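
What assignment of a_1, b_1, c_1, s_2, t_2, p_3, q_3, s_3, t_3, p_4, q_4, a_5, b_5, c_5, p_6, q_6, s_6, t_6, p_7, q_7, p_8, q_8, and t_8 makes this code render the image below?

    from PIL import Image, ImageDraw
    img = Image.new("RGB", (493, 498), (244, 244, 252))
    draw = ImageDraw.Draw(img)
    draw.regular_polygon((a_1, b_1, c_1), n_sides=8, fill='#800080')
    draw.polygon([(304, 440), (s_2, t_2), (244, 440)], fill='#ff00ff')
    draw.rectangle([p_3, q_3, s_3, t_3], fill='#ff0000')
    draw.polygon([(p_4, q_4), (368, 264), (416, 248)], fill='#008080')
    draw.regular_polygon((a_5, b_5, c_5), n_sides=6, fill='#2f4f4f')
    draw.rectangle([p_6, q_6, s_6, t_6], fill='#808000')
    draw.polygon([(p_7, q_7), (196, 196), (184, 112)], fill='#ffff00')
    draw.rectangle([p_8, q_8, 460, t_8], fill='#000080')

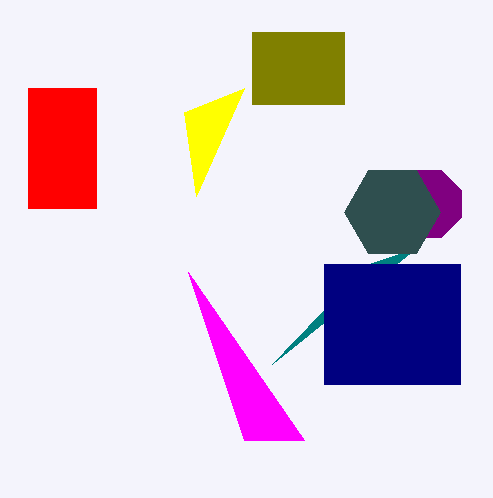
a_1 = 428
b_1 = 204
c_1 = 36
s_2 = 188
t_2 = 272
p_3 = 28
q_3 = 88
s_3 = 96
t_3 = 208
p_4 = 272
q_4 = 364
a_5 = 392
b_5 = 212
c_5 = 48
p_6 = 252
q_6 = 32
s_6 = 344
t_6 = 104
p_7 = 244
q_7 = 88
p_8 = 324
q_8 = 264
t_8 = 384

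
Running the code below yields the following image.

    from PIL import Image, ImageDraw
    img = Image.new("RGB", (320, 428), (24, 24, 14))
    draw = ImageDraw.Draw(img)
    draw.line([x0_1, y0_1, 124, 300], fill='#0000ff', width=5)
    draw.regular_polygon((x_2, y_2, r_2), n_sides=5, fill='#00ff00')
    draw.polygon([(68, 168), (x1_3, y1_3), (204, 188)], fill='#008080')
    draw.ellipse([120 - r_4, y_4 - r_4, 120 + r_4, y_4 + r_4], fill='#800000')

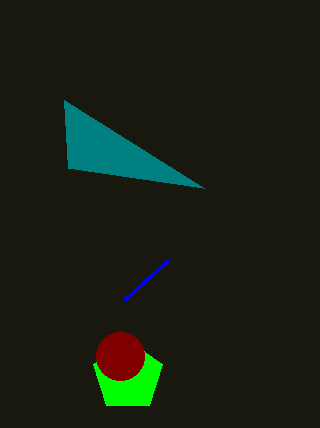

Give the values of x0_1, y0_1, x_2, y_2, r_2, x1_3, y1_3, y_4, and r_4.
x0_1 = 168
y0_1 = 260
x_2 = 128
y_2 = 376
r_2 = 36
x1_3 = 64
y1_3 = 100
y_4 = 356
r_4 = 24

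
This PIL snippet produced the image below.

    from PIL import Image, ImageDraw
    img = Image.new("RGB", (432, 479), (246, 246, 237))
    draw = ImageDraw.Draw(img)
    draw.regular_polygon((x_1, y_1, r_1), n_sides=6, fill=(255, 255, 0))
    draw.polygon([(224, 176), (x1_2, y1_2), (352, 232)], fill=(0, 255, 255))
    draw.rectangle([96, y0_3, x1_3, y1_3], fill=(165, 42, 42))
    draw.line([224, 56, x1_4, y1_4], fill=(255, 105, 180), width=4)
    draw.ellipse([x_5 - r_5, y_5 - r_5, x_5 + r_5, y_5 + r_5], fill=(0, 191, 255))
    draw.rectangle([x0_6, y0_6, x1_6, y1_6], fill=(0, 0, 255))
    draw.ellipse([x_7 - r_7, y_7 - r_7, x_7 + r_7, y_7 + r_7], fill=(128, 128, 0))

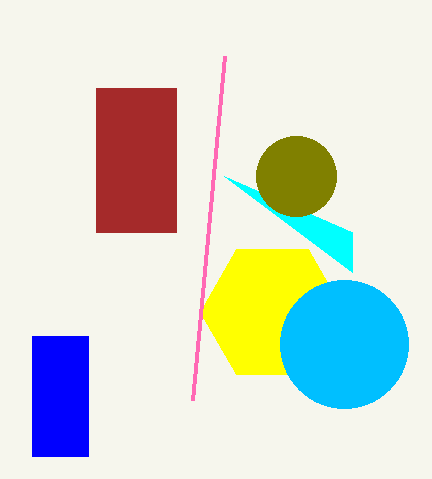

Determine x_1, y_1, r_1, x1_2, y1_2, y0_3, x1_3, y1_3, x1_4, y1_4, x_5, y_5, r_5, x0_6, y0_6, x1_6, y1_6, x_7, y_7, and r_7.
x_1 = 272; y_1 = 312; r_1 = 72; x1_2 = 352; y1_2 = 272; y0_3 = 88; x1_3 = 176; y1_3 = 232; x1_4 = 192; y1_4 = 400; x_5 = 344; y_5 = 344; r_5 = 64; x0_6 = 32; y0_6 = 336; x1_6 = 88; y1_6 = 456; x_7 = 296; y_7 = 176; r_7 = 40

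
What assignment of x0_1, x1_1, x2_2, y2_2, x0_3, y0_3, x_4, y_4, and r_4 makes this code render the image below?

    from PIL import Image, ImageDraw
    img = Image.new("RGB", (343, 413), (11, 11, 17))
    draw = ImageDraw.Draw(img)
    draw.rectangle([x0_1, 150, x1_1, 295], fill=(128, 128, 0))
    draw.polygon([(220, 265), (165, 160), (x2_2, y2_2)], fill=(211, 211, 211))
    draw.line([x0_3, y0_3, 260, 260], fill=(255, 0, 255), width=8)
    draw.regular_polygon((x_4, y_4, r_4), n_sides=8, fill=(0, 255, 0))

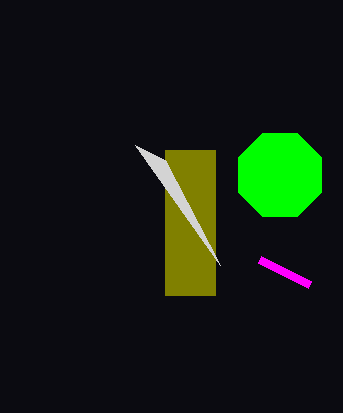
x0_1 = 165
x1_1 = 215
x2_2 = 135
y2_2 = 145
x0_3 = 310
y0_3 = 285
x_4 = 280
y_4 = 175
r_4 = 45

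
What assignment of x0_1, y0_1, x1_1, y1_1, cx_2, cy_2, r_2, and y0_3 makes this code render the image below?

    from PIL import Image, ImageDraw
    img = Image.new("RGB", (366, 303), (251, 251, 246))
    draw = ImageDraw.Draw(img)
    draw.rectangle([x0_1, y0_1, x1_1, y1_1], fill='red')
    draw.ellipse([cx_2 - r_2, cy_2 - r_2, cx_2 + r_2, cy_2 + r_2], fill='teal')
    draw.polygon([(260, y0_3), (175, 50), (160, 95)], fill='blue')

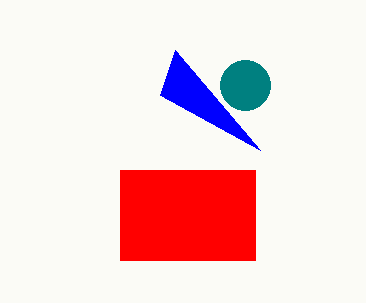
x0_1 = 120, y0_1 = 170, x1_1 = 255, y1_1 = 260, cx_2 = 245, cy_2 = 85, r_2 = 25, y0_3 = 150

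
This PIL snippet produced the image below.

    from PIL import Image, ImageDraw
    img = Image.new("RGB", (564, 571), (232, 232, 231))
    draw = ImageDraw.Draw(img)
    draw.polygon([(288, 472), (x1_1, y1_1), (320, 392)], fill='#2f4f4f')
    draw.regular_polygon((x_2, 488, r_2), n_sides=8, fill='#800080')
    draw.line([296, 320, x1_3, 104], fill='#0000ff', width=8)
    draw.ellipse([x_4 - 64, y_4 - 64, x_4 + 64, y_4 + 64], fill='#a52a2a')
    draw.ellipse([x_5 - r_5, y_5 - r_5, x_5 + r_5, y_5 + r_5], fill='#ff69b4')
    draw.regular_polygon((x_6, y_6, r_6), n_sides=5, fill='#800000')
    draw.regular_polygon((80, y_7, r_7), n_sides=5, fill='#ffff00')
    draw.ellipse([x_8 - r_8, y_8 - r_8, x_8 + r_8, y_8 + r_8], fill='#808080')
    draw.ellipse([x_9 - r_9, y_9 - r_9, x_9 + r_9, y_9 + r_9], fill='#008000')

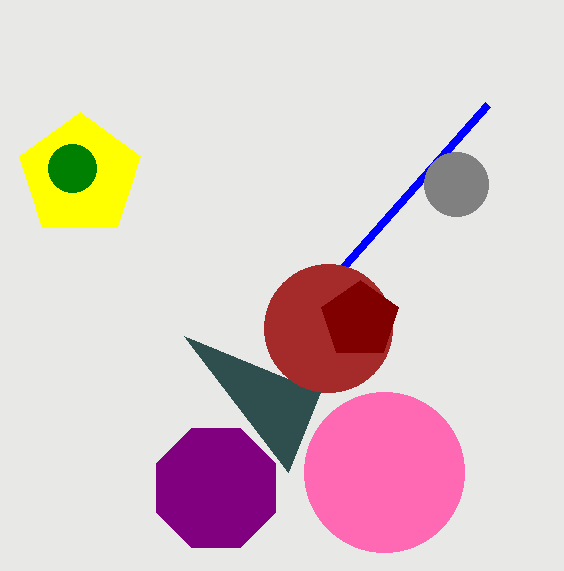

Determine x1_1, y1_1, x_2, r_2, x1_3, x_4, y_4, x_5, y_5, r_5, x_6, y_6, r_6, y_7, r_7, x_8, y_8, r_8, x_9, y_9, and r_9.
x1_1 = 184, y1_1 = 336, x_2 = 216, r_2 = 64, x1_3 = 488, x_4 = 328, y_4 = 328, x_5 = 384, y_5 = 472, r_5 = 80, x_6 = 360, y_6 = 320, r_6 = 40, y_7 = 176, r_7 = 64, x_8 = 456, y_8 = 184, r_8 = 32, x_9 = 72, y_9 = 168, r_9 = 24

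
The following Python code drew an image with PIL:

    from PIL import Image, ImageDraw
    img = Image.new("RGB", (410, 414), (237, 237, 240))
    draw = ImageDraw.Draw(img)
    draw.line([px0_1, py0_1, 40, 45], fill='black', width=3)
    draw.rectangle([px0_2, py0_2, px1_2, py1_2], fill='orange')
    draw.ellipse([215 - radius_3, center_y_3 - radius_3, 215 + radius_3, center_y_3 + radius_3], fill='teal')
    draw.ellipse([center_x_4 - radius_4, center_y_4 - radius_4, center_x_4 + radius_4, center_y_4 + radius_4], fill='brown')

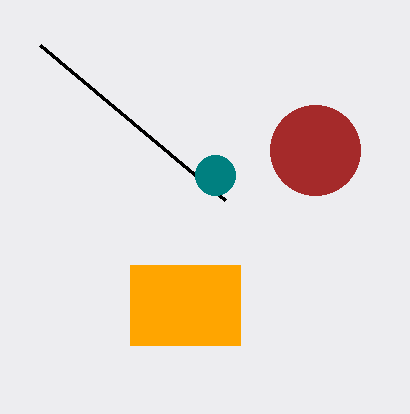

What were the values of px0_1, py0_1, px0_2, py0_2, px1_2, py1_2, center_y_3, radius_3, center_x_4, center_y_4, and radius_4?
px0_1 = 225; py0_1 = 200; px0_2 = 130; py0_2 = 265; px1_2 = 240; py1_2 = 345; center_y_3 = 175; radius_3 = 20; center_x_4 = 315; center_y_4 = 150; radius_4 = 45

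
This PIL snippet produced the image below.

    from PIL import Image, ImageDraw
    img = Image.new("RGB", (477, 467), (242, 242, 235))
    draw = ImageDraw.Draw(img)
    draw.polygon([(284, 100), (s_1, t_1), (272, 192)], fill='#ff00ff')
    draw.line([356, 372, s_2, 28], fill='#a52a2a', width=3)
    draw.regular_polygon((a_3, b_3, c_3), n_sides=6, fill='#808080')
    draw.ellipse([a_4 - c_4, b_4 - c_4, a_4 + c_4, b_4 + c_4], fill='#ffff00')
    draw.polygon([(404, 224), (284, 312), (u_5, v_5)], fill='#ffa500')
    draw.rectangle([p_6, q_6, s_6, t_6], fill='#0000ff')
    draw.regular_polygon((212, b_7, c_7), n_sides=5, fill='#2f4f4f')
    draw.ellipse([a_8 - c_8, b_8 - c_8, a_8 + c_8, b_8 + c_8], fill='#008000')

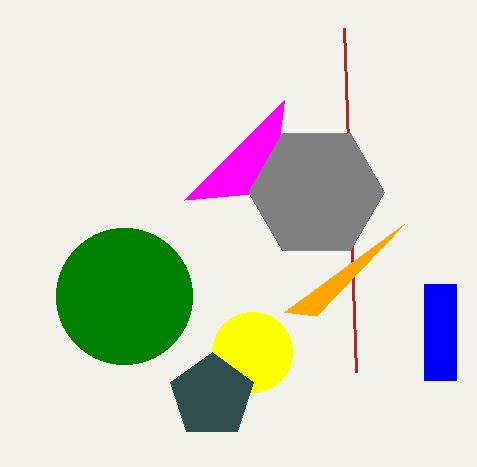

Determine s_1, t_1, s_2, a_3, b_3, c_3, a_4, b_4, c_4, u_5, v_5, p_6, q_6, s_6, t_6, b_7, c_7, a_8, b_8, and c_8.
s_1 = 184
t_1 = 200
s_2 = 344
a_3 = 316
b_3 = 192
c_3 = 68
a_4 = 252
b_4 = 352
c_4 = 40
u_5 = 316
v_5 = 316
p_6 = 424
q_6 = 284
s_6 = 456
t_6 = 380
b_7 = 396
c_7 = 44
a_8 = 124
b_8 = 296
c_8 = 68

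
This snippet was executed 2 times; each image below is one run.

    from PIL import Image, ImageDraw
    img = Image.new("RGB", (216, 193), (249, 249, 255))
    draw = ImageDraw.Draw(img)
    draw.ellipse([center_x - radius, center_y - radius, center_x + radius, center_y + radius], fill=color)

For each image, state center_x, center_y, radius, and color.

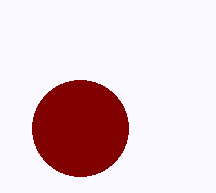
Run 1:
center_x = 80, center_y = 128, radius = 48, color = 'maroon'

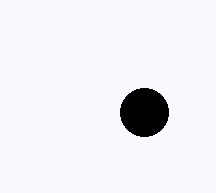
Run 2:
center_x = 144, center_y = 112, radius = 24, color = 'black'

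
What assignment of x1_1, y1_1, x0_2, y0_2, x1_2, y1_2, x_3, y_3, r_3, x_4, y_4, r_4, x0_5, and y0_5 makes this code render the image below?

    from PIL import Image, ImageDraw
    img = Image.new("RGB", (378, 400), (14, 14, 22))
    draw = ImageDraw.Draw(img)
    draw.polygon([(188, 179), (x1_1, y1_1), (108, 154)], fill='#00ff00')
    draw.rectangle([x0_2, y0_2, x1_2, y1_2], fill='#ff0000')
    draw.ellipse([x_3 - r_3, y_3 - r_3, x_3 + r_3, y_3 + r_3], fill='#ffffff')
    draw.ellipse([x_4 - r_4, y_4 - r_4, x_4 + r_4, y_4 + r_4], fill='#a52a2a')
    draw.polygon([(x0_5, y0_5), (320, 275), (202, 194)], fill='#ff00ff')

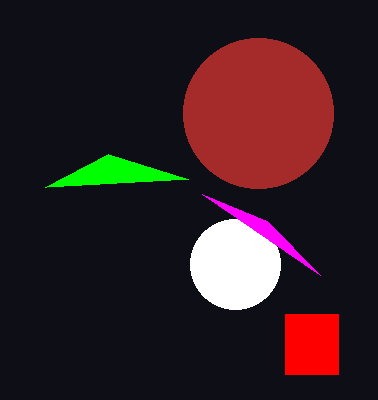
x1_1 = 45, y1_1 = 187, x0_2 = 285, y0_2 = 314, x1_2 = 338, y1_2 = 374, x_3 = 235, y_3 = 264, r_3 = 45, x_4 = 258, y_4 = 113, r_4 = 75, x0_5 = 267, y0_5 = 221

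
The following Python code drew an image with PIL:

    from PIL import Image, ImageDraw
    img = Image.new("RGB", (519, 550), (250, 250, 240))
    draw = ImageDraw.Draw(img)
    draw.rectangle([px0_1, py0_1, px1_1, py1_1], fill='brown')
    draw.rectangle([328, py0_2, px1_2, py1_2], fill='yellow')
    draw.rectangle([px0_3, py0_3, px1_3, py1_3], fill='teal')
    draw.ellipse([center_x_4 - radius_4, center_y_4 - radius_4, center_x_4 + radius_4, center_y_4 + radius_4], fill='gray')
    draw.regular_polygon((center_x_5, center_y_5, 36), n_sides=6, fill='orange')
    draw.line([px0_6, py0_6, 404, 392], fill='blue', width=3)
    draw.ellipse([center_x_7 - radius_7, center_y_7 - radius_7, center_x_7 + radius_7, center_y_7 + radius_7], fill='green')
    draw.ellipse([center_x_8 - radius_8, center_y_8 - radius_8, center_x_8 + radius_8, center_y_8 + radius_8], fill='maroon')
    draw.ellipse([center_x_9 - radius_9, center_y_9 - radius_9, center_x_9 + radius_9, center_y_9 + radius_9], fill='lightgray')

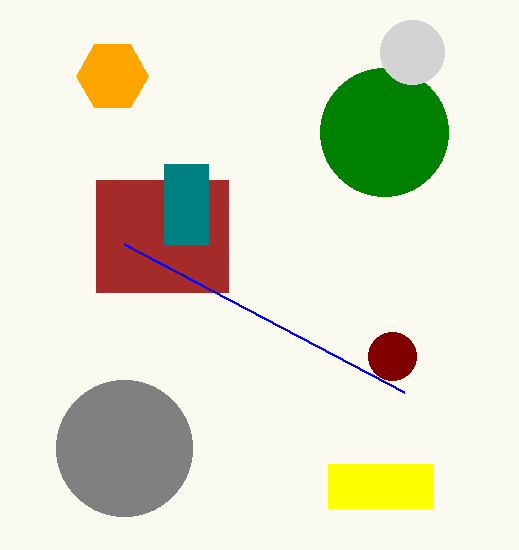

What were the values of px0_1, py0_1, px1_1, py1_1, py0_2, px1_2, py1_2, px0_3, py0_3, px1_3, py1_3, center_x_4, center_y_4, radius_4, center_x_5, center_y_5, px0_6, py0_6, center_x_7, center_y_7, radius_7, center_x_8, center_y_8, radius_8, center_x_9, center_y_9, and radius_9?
px0_1 = 96, py0_1 = 180, px1_1 = 228, py1_1 = 292, py0_2 = 464, px1_2 = 432, py1_2 = 508, px0_3 = 164, py0_3 = 164, px1_3 = 208, py1_3 = 244, center_x_4 = 124, center_y_4 = 448, radius_4 = 68, center_x_5 = 112, center_y_5 = 76, px0_6 = 124, py0_6 = 244, center_x_7 = 384, center_y_7 = 132, radius_7 = 64, center_x_8 = 392, center_y_8 = 356, radius_8 = 24, center_x_9 = 412, center_y_9 = 52, radius_9 = 32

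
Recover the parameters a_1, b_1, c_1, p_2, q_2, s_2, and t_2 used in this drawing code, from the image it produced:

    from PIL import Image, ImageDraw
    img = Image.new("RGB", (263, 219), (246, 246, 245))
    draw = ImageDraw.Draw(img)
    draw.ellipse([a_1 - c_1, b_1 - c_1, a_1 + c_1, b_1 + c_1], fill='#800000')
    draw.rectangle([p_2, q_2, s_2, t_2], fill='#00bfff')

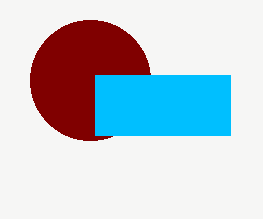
a_1 = 90, b_1 = 80, c_1 = 60, p_2 = 95, q_2 = 75, s_2 = 230, t_2 = 135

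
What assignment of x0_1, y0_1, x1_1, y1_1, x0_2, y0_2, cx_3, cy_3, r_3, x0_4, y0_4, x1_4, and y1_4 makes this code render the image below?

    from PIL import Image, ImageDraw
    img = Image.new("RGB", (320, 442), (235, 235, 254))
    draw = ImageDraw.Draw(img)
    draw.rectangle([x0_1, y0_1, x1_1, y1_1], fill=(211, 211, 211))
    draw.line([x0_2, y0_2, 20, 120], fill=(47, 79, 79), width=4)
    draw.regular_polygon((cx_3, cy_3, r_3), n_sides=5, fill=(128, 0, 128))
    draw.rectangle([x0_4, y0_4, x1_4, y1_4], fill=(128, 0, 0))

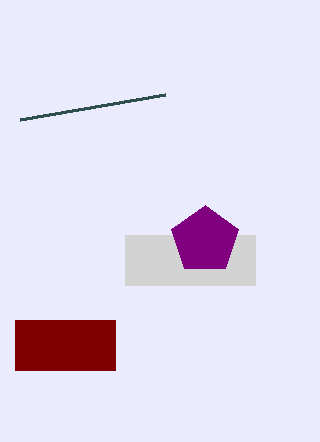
x0_1 = 125; y0_1 = 235; x1_1 = 255; y1_1 = 285; x0_2 = 165; y0_2 = 95; cx_3 = 205; cy_3 = 240; r_3 = 35; x0_4 = 15; y0_4 = 320; x1_4 = 115; y1_4 = 370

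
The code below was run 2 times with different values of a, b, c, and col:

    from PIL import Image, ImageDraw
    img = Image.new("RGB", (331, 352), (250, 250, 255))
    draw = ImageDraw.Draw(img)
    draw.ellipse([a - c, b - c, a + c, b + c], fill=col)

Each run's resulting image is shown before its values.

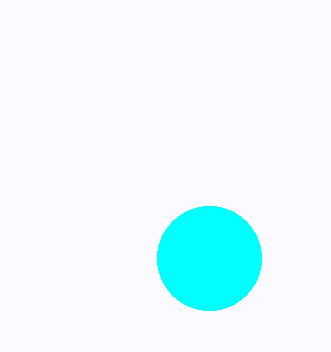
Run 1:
a = 209
b = 258
c = 52
col = 'cyan'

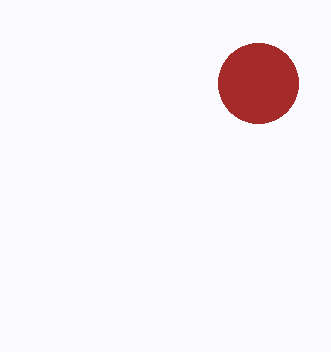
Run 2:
a = 258
b = 83
c = 40
col = 'brown'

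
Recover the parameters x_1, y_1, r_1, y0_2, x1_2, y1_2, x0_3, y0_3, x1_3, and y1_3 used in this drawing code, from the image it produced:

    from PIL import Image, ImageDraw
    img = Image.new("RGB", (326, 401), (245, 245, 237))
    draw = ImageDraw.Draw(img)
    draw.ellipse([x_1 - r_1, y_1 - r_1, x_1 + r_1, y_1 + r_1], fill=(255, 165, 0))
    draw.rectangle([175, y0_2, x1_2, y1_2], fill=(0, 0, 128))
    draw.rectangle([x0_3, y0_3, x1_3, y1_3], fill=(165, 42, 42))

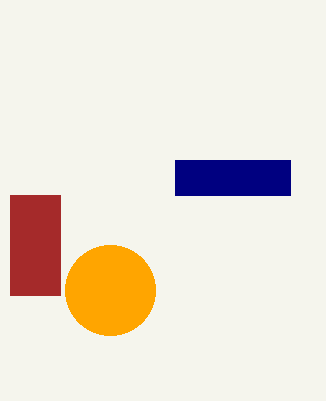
x_1 = 110; y_1 = 290; r_1 = 45; y0_2 = 160; x1_2 = 290; y1_2 = 195; x0_3 = 10; y0_3 = 195; x1_3 = 60; y1_3 = 295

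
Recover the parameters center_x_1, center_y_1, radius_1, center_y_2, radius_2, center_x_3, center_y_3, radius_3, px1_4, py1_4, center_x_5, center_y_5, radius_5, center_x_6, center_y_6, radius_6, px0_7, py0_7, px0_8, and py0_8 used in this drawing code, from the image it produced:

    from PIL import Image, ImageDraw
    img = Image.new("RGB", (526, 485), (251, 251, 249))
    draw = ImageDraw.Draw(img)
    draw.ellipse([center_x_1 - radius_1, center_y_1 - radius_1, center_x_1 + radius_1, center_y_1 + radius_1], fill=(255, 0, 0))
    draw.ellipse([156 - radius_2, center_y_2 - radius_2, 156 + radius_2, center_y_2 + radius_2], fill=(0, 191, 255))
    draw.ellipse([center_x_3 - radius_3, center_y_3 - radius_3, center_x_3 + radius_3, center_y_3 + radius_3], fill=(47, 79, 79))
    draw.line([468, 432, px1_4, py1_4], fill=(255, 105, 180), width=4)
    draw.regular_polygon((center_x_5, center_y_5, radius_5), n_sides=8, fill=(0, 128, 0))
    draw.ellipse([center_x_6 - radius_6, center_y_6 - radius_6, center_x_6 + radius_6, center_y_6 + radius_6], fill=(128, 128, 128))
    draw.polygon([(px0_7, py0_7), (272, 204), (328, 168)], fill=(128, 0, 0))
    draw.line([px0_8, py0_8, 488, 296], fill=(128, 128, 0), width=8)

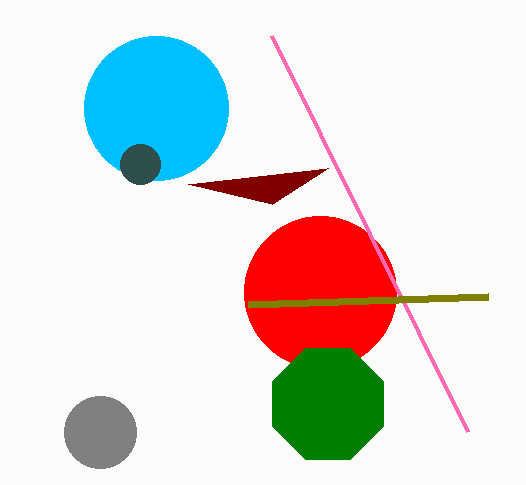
center_x_1 = 320
center_y_1 = 292
radius_1 = 76
center_y_2 = 108
radius_2 = 72
center_x_3 = 140
center_y_3 = 164
radius_3 = 20
px1_4 = 272
py1_4 = 36
center_x_5 = 328
center_y_5 = 404
radius_5 = 60
center_x_6 = 100
center_y_6 = 432
radius_6 = 36
px0_7 = 188
py0_7 = 184
px0_8 = 248
py0_8 = 304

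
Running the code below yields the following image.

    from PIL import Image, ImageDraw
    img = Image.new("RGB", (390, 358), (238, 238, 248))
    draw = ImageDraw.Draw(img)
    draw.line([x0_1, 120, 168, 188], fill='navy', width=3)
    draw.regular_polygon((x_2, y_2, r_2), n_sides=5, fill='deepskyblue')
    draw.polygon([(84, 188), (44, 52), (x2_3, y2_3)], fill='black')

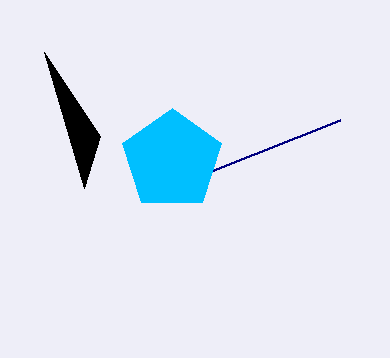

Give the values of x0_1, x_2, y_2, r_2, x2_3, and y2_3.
x0_1 = 340, x_2 = 172, y_2 = 160, r_2 = 52, x2_3 = 100, y2_3 = 136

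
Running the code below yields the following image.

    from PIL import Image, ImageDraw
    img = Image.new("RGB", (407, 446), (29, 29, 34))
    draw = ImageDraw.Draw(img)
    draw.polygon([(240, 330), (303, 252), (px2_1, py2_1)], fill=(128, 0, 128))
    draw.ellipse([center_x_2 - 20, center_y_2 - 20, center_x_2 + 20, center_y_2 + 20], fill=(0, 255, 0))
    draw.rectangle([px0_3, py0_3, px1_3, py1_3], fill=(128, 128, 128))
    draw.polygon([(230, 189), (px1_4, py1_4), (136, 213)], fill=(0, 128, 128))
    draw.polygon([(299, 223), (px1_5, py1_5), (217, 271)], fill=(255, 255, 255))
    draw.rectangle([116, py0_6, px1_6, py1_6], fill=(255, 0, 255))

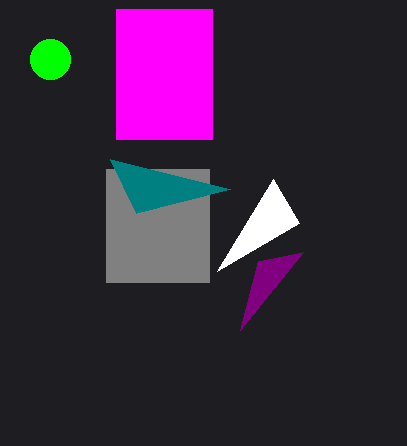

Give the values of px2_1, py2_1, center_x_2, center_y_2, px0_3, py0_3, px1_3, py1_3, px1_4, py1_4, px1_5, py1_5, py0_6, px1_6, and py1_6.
px2_1 = 258, py2_1 = 261, center_x_2 = 50, center_y_2 = 59, px0_3 = 106, py0_3 = 169, px1_3 = 209, py1_3 = 282, px1_4 = 110, py1_4 = 159, px1_5 = 273, py1_5 = 179, py0_6 = 9, px1_6 = 212, py1_6 = 139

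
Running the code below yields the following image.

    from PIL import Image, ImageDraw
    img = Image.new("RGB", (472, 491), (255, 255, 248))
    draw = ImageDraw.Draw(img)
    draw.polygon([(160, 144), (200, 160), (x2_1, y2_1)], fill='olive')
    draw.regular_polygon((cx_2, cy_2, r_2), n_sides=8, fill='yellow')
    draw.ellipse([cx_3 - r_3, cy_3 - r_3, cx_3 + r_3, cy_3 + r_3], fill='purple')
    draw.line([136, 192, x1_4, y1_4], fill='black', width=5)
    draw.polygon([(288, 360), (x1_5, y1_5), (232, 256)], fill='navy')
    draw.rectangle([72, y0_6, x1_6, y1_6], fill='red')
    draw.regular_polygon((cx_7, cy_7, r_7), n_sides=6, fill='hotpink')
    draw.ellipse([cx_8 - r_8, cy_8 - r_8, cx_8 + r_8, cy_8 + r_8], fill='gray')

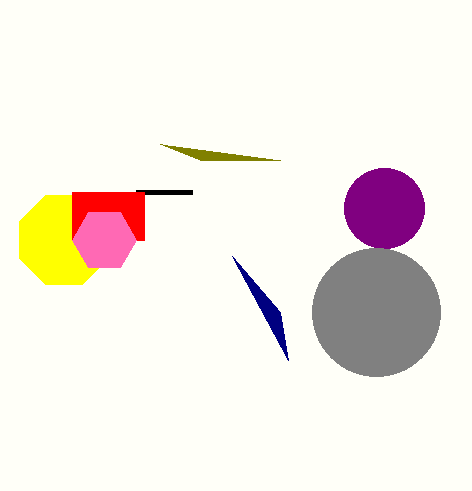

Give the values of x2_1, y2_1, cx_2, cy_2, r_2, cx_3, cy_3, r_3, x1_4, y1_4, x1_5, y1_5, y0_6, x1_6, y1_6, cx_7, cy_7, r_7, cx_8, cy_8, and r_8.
x2_1 = 280, y2_1 = 160, cx_2 = 64, cy_2 = 240, r_2 = 48, cx_3 = 384, cy_3 = 208, r_3 = 40, x1_4 = 192, y1_4 = 192, x1_5 = 280, y1_5 = 312, y0_6 = 192, x1_6 = 144, y1_6 = 240, cx_7 = 104, cy_7 = 240, r_7 = 32, cx_8 = 376, cy_8 = 312, r_8 = 64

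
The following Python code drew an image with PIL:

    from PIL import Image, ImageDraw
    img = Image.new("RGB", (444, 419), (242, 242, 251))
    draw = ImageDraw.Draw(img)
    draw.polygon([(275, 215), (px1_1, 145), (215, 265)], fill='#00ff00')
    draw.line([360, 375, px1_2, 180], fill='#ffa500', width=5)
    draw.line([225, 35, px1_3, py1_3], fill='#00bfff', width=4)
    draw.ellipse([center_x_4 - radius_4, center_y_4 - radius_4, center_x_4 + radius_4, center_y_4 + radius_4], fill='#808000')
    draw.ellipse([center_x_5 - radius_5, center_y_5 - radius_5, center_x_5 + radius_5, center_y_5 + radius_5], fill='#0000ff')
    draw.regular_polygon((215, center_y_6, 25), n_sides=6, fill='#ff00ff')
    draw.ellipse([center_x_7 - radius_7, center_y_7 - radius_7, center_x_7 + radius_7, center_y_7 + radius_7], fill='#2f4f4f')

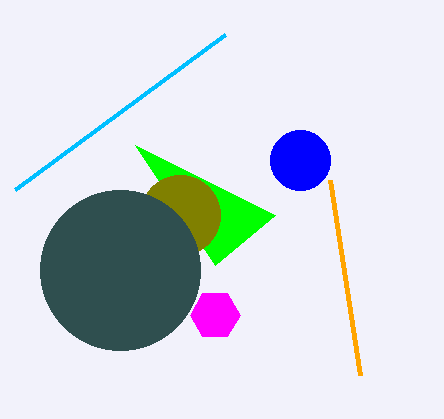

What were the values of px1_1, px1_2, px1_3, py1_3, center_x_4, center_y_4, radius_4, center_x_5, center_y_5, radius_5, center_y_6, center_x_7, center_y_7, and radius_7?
px1_1 = 135, px1_2 = 330, px1_3 = 15, py1_3 = 190, center_x_4 = 180, center_y_4 = 215, radius_4 = 40, center_x_5 = 300, center_y_5 = 160, radius_5 = 30, center_y_6 = 315, center_x_7 = 120, center_y_7 = 270, radius_7 = 80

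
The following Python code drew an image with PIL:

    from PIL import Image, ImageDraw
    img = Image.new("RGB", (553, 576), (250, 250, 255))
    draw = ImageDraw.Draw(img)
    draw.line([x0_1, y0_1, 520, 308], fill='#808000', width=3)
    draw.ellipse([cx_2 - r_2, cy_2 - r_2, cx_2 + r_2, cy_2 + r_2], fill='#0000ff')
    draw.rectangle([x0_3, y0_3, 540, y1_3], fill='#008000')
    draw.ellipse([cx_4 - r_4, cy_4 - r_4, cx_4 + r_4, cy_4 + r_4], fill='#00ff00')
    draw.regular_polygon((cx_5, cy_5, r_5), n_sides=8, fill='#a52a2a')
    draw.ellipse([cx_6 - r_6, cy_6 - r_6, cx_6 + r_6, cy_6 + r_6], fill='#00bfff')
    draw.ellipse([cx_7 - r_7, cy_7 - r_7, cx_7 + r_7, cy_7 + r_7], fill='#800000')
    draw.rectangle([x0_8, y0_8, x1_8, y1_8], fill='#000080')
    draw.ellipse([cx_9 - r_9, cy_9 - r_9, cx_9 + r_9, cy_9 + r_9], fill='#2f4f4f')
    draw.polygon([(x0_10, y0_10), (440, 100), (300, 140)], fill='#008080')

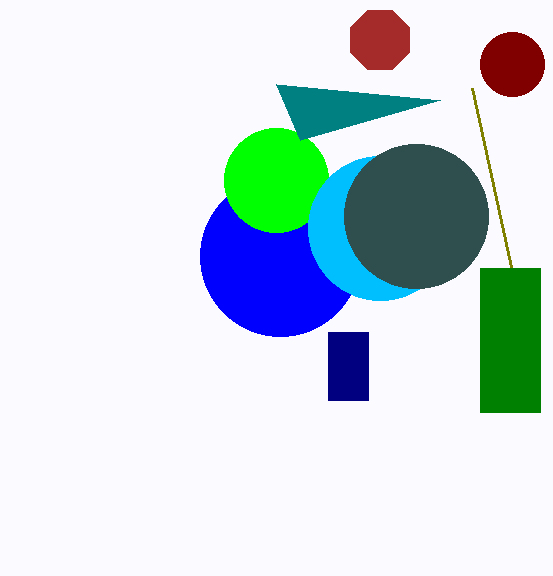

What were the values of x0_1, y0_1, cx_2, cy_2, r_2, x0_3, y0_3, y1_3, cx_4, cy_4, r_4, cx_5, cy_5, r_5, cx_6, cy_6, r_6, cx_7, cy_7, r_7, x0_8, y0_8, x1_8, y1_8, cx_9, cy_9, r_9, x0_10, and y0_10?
x0_1 = 472; y0_1 = 88; cx_2 = 280; cy_2 = 256; r_2 = 80; x0_3 = 480; y0_3 = 268; y1_3 = 412; cx_4 = 276; cy_4 = 180; r_4 = 52; cx_5 = 380; cy_5 = 40; r_5 = 32; cx_6 = 380; cy_6 = 228; r_6 = 72; cx_7 = 512; cy_7 = 64; r_7 = 32; x0_8 = 328; y0_8 = 332; x1_8 = 368; y1_8 = 400; cx_9 = 416; cy_9 = 216; r_9 = 72; x0_10 = 276; y0_10 = 84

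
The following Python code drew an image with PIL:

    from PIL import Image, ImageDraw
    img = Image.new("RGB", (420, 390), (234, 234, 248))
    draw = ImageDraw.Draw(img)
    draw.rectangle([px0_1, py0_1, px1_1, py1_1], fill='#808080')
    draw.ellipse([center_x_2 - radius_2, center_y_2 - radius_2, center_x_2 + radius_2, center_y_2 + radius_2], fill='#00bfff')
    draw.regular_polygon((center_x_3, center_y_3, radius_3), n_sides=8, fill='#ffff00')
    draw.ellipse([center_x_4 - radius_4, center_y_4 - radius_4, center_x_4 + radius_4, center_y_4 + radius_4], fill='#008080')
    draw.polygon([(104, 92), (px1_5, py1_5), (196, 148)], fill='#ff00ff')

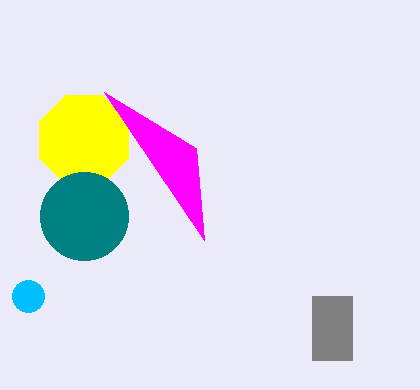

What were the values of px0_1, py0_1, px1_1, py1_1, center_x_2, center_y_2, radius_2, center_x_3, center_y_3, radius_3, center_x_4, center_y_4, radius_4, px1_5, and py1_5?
px0_1 = 312; py0_1 = 296; px1_1 = 352; py1_1 = 360; center_x_2 = 28; center_y_2 = 296; radius_2 = 16; center_x_3 = 84; center_y_3 = 140; radius_3 = 48; center_x_4 = 84; center_y_4 = 216; radius_4 = 44; px1_5 = 204; py1_5 = 240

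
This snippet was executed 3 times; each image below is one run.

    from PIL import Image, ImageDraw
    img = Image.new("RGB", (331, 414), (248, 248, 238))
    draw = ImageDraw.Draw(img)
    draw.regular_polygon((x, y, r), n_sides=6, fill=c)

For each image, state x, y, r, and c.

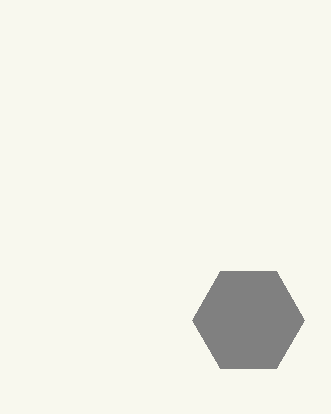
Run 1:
x = 248; y = 320; r = 56; c = 'gray'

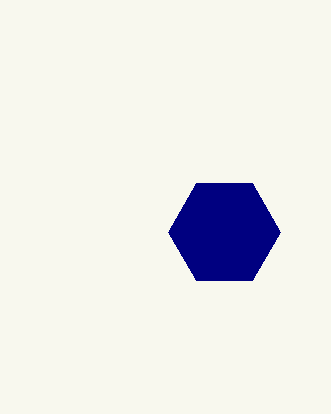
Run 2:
x = 224; y = 232; r = 56; c = 'navy'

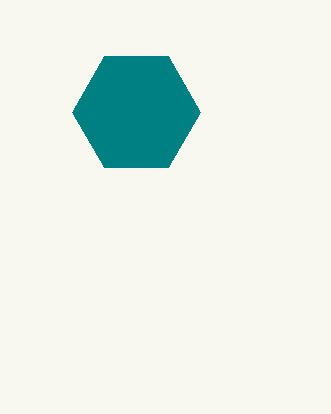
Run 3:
x = 136; y = 112; r = 64; c = 'teal'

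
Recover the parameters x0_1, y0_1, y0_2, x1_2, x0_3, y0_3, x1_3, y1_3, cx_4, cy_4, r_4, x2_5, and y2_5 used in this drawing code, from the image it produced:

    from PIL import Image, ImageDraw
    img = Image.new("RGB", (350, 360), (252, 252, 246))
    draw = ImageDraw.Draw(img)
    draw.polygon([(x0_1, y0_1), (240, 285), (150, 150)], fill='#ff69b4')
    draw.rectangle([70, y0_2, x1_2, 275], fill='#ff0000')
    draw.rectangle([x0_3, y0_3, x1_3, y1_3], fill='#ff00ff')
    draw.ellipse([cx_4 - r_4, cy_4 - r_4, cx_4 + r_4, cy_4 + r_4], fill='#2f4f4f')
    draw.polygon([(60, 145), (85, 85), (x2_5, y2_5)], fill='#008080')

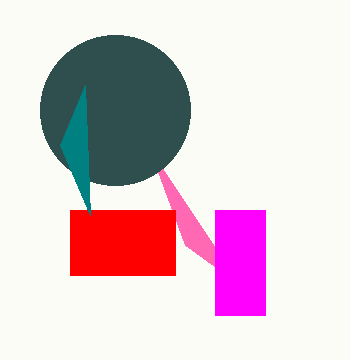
x0_1 = 185, y0_1 = 245, y0_2 = 210, x1_2 = 175, x0_3 = 215, y0_3 = 210, x1_3 = 265, y1_3 = 315, cx_4 = 115, cy_4 = 110, r_4 = 75, x2_5 = 90, y2_5 = 215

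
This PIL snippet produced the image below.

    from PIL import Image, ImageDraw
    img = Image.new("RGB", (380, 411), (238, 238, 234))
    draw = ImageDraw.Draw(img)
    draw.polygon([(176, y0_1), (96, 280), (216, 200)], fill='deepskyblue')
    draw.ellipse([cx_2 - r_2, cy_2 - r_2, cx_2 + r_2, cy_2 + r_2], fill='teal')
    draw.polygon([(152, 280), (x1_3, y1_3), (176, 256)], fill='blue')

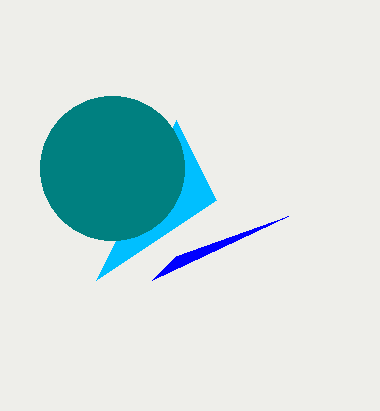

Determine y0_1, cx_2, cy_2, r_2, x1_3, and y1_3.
y0_1 = 120, cx_2 = 112, cy_2 = 168, r_2 = 72, x1_3 = 288, y1_3 = 216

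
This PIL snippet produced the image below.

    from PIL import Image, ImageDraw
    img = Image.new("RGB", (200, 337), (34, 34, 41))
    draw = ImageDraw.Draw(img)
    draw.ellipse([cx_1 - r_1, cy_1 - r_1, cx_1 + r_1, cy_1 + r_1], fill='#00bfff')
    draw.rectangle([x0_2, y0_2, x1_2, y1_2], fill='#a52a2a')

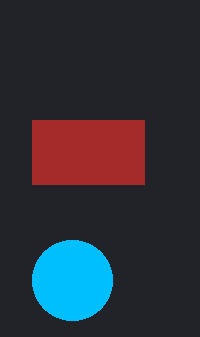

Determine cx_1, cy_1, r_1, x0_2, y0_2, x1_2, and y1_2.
cx_1 = 72, cy_1 = 280, r_1 = 40, x0_2 = 32, y0_2 = 120, x1_2 = 144, y1_2 = 184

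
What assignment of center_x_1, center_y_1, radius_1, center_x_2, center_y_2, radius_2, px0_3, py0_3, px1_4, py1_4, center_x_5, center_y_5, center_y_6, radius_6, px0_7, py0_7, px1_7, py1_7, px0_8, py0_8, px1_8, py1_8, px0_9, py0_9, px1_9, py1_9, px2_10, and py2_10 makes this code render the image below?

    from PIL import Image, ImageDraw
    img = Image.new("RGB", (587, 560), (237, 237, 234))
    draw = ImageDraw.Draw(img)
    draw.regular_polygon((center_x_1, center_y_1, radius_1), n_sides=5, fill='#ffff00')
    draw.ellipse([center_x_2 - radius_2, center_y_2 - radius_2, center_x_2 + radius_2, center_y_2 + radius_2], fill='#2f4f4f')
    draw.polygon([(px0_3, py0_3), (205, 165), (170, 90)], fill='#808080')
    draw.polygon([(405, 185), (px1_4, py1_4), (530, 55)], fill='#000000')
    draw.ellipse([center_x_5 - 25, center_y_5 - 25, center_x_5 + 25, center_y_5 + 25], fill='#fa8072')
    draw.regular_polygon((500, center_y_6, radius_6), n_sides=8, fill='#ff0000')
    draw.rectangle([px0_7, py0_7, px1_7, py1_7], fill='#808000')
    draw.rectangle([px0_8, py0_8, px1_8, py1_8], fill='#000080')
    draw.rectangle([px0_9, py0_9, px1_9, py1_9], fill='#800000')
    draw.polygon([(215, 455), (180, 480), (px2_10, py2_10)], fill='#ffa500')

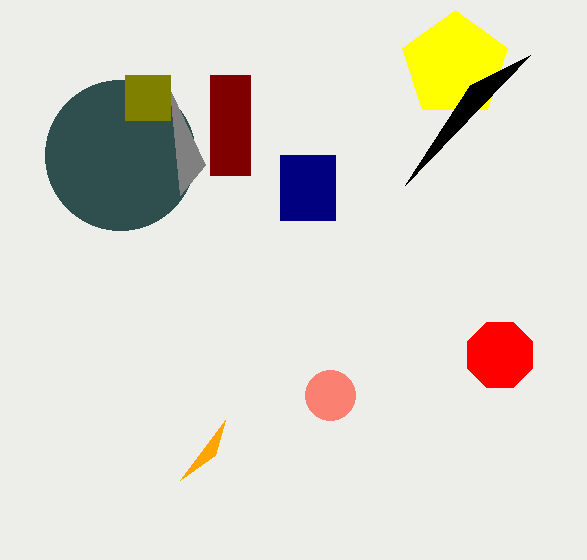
center_x_1 = 455; center_y_1 = 65; radius_1 = 55; center_x_2 = 120; center_y_2 = 155; radius_2 = 75; px0_3 = 180; py0_3 = 195; px1_4 = 470; py1_4 = 85; center_x_5 = 330; center_y_5 = 395; center_y_6 = 355; radius_6 = 35; px0_7 = 125; py0_7 = 75; px1_7 = 170; py1_7 = 120; px0_8 = 280; py0_8 = 155; px1_8 = 335; py1_8 = 220; px0_9 = 210; py0_9 = 75; px1_9 = 250; py1_9 = 175; px2_10 = 225; py2_10 = 420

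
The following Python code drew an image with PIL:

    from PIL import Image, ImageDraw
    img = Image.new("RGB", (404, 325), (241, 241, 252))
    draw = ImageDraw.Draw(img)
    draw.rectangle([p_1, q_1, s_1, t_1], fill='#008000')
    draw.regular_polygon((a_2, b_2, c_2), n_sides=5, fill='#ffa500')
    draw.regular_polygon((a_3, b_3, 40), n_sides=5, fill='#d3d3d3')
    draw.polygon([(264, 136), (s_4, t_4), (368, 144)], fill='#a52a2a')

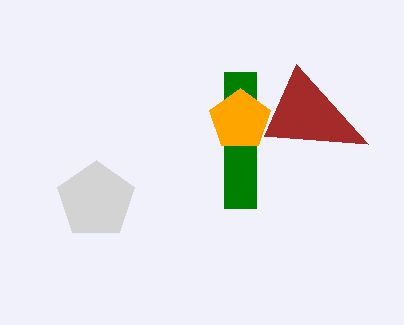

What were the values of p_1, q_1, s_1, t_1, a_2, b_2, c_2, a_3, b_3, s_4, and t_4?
p_1 = 224
q_1 = 72
s_1 = 256
t_1 = 208
a_2 = 240
b_2 = 120
c_2 = 32
a_3 = 96
b_3 = 200
s_4 = 296
t_4 = 64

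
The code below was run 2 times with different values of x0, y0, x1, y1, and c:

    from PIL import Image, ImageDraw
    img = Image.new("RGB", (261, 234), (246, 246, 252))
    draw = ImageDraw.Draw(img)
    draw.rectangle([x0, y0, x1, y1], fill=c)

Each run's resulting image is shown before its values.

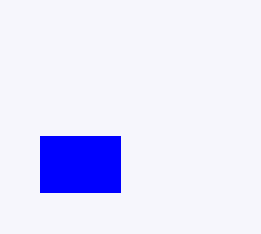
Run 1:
x0 = 40
y0 = 136
x1 = 120
y1 = 192
c = 'blue'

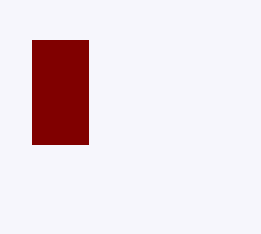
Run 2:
x0 = 32, y0 = 40, x1 = 88, y1 = 144, c = 'maroon'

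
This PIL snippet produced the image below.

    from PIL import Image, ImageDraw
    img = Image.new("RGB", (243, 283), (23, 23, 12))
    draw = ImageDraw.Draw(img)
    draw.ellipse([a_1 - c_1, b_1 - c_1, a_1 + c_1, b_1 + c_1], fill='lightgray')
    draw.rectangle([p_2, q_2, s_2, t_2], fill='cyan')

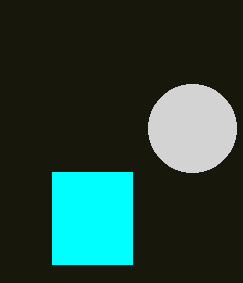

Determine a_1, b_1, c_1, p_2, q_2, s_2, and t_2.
a_1 = 192, b_1 = 128, c_1 = 44, p_2 = 52, q_2 = 172, s_2 = 132, t_2 = 264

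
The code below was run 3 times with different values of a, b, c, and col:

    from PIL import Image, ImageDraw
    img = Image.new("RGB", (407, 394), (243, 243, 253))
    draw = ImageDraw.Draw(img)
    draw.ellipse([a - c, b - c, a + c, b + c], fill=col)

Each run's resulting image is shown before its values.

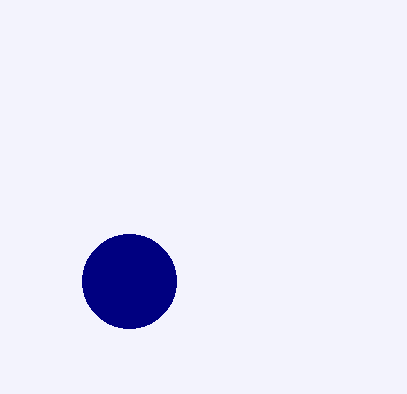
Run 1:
a = 129
b = 281
c = 47
col = 'navy'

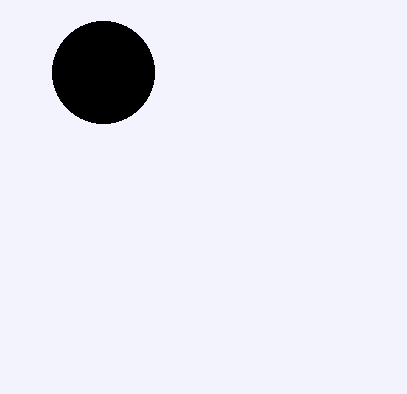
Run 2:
a = 103
b = 72
c = 51
col = 'black'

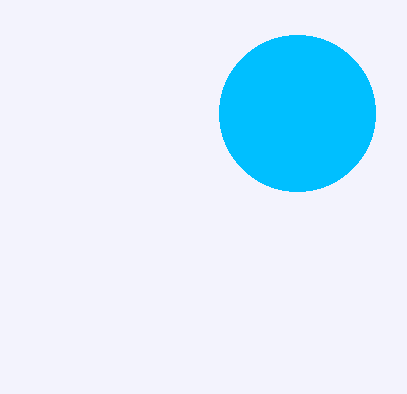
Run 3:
a = 297, b = 113, c = 78, col = 'deepskyblue'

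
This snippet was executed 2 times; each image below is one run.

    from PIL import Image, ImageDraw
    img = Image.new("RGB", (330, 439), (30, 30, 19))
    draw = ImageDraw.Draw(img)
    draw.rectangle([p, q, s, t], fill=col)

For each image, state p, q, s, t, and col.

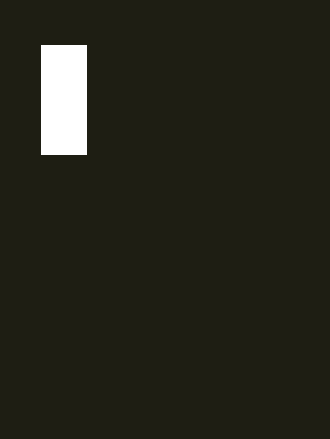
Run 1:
p = 41
q = 45
s = 86
t = 154
col = 'white'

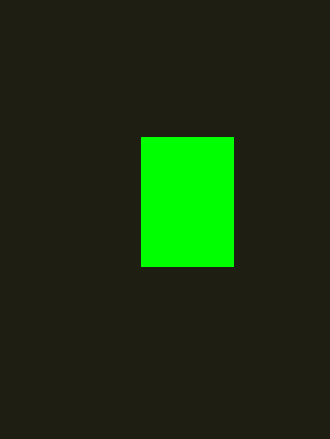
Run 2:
p = 141
q = 137
s = 233
t = 266
col = 'lime'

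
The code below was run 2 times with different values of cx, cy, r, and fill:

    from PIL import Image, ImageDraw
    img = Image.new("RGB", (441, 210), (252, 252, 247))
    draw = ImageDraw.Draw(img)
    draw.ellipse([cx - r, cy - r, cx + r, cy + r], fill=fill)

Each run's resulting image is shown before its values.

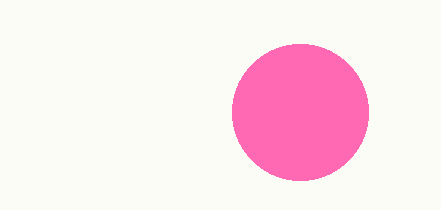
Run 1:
cx = 300
cy = 112
r = 68
fill = 'hotpink'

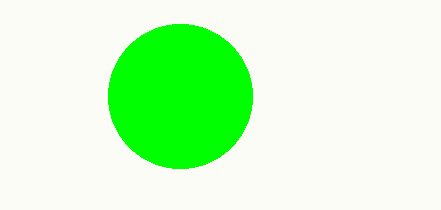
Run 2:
cx = 180, cy = 96, r = 72, fill = 'lime'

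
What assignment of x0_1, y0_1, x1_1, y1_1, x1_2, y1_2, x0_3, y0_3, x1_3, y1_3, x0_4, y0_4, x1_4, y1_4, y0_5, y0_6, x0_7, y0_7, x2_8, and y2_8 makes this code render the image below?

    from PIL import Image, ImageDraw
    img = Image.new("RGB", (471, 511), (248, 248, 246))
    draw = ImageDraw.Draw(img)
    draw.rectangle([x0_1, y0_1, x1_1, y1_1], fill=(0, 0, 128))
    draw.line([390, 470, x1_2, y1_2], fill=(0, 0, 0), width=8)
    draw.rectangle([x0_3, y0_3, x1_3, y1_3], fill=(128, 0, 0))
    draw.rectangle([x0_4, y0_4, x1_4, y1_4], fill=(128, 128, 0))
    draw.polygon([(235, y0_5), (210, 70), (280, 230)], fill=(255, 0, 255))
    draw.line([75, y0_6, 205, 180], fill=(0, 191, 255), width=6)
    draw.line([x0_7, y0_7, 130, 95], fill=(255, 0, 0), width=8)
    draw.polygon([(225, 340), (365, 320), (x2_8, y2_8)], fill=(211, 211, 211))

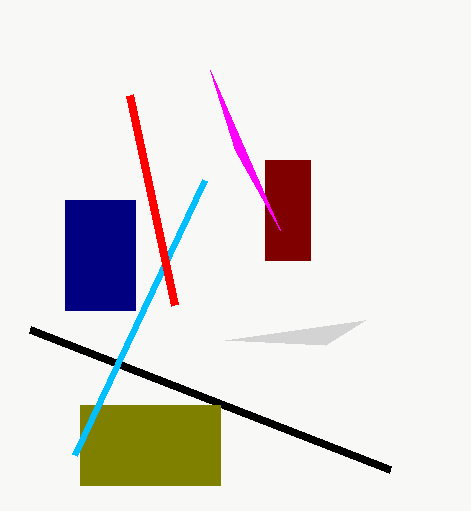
x0_1 = 65
y0_1 = 200
x1_1 = 135
y1_1 = 310
x1_2 = 30
y1_2 = 330
x0_3 = 265
y0_3 = 160
x1_3 = 310
y1_3 = 260
x0_4 = 80
y0_4 = 405
x1_4 = 220
y1_4 = 485
y0_5 = 150
y0_6 = 455
x0_7 = 175
y0_7 = 305
x2_8 = 325
y2_8 = 345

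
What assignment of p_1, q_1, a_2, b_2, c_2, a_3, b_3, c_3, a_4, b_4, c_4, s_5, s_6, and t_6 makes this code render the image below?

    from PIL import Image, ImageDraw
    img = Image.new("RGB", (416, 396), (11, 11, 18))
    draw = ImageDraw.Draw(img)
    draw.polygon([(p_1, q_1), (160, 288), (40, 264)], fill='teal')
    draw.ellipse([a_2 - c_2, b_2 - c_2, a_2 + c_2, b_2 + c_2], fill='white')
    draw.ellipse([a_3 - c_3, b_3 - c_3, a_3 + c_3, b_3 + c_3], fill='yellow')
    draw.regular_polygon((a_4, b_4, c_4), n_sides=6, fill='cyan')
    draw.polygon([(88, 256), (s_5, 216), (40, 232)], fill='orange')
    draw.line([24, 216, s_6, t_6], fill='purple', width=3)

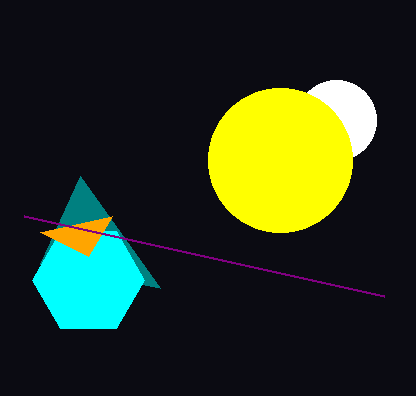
p_1 = 80
q_1 = 176
a_2 = 336
b_2 = 120
c_2 = 40
a_3 = 280
b_3 = 160
c_3 = 72
a_4 = 88
b_4 = 280
c_4 = 56
s_5 = 112
s_6 = 384
t_6 = 296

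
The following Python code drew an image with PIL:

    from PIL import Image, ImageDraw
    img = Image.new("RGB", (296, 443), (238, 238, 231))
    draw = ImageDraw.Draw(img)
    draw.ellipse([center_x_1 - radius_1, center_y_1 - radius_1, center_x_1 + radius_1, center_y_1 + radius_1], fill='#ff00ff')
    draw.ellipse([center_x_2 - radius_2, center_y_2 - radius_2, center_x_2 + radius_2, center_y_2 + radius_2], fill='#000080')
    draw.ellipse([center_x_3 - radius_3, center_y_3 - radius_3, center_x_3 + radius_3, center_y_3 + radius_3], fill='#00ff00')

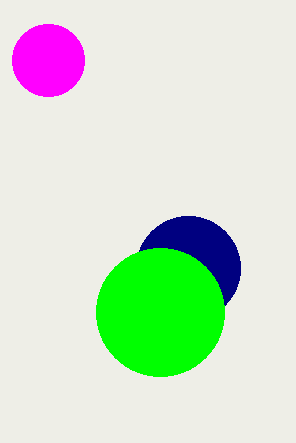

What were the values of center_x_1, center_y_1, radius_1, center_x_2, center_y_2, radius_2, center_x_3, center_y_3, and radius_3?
center_x_1 = 48, center_y_1 = 60, radius_1 = 36, center_x_2 = 188, center_y_2 = 268, radius_2 = 52, center_x_3 = 160, center_y_3 = 312, radius_3 = 64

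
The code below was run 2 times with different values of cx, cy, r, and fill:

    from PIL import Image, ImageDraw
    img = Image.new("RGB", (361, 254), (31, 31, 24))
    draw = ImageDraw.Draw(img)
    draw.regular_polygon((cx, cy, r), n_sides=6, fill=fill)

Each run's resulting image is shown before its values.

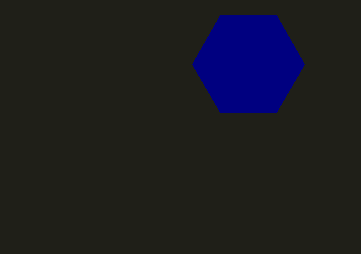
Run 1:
cx = 248
cy = 64
r = 56
fill = 'navy'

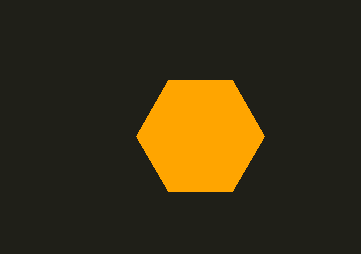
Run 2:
cx = 200
cy = 136
r = 64
fill = 'orange'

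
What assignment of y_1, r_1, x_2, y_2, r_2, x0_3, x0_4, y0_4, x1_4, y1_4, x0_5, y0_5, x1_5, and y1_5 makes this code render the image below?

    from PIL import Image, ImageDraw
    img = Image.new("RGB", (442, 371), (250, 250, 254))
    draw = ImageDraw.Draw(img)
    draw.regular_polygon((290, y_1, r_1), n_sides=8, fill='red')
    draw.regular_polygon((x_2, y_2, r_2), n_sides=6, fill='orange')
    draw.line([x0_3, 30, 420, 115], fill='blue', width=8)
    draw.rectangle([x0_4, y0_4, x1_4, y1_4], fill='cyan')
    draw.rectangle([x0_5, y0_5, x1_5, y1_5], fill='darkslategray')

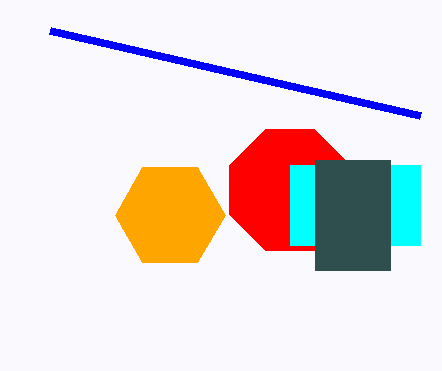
y_1 = 190
r_1 = 65
x_2 = 170
y_2 = 215
r_2 = 55
x0_3 = 50
x0_4 = 290
y0_4 = 165
x1_4 = 420
y1_4 = 245
x0_5 = 315
y0_5 = 160
x1_5 = 390
y1_5 = 270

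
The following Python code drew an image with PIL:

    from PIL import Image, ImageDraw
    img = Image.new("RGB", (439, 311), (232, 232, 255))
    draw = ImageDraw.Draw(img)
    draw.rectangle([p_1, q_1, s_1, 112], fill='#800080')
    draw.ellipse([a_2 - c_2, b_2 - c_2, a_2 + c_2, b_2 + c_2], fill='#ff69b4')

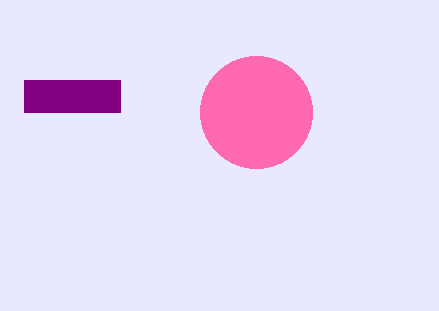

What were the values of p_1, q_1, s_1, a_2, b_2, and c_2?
p_1 = 24
q_1 = 80
s_1 = 120
a_2 = 256
b_2 = 112
c_2 = 56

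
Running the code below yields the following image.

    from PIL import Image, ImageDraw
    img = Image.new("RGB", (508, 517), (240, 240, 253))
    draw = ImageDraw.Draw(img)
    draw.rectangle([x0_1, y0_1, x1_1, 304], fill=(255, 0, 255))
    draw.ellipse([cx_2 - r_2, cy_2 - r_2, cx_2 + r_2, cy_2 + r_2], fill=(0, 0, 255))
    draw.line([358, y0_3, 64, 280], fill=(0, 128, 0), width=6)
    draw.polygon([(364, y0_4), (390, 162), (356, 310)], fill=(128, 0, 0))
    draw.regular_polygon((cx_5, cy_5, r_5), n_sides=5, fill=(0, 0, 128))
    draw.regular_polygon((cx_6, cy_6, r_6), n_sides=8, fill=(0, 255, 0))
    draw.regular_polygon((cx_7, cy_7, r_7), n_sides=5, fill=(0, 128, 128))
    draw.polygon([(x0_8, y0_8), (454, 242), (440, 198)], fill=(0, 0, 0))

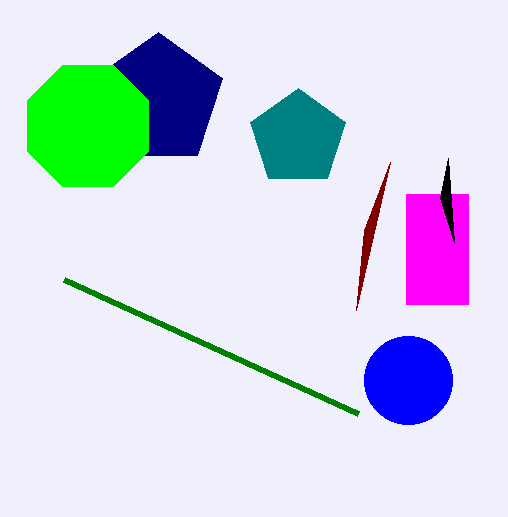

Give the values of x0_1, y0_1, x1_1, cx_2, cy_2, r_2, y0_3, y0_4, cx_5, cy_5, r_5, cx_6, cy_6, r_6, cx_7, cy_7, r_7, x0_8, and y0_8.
x0_1 = 406
y0_1 = 194
x1_1 = 468
cx_2 = 408
cy_2 = 380
r_2 = 44
y0_3 = 414
y0_4 = 230
cx_5 = 158
cy_5 = 100
r_5 = 68
cx_6 = 88
cy_6 = 126
r_6 = 66
cx_7 = 298
cy_7 = 138
r_7 = 50
x0_8 = 448
y0_8 = 158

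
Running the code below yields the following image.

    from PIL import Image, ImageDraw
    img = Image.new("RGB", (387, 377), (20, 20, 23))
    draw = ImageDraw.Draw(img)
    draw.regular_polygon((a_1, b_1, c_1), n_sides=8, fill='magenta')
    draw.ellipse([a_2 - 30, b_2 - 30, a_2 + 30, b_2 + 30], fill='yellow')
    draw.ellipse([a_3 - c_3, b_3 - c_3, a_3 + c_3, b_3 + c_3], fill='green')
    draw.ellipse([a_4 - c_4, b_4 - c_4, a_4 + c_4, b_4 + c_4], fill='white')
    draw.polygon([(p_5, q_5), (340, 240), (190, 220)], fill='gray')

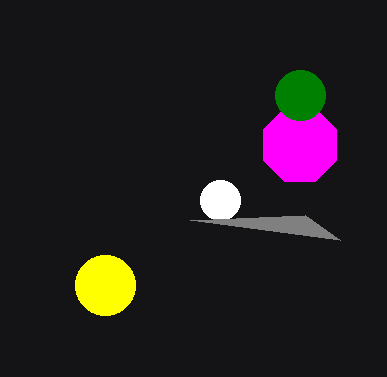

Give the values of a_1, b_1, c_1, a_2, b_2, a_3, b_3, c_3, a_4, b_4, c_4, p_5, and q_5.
a_1 = 300; b_1 = 145; c_1 = 40; a_2 = 105; b_2 = 285; a_3 = 300; b_3 = 95; c_3 = 25; a_4 = 220; b_4 = 200; c_4 = 20; p_5 = 305; q_5 = 215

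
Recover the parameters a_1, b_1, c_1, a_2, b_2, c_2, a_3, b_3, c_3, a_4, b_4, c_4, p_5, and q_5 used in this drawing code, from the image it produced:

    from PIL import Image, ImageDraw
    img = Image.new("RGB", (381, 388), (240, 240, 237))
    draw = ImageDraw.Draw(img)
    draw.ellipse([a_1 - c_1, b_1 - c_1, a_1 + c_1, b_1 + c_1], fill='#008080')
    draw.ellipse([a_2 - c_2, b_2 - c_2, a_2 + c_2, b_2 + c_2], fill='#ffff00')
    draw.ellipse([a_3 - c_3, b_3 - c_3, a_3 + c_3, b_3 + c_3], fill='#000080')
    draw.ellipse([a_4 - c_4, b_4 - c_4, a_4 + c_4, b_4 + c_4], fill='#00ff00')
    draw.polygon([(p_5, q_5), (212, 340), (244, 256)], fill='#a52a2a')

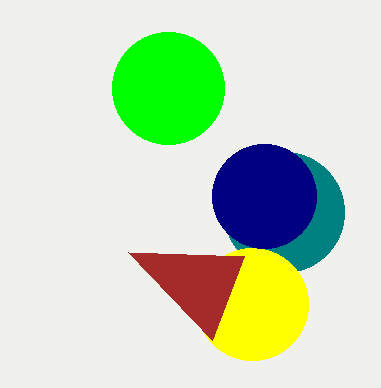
a_1 = 284, b_1 = 212, c_1 = 60, a_2 = 252, b_2 = 304, c_2 = 56, a_3 = 264, b_3 = 196, c_3 = 52, a_4 = 168, b_4 = 88, c_4 = 56, p_5 = 128, q_5 = 252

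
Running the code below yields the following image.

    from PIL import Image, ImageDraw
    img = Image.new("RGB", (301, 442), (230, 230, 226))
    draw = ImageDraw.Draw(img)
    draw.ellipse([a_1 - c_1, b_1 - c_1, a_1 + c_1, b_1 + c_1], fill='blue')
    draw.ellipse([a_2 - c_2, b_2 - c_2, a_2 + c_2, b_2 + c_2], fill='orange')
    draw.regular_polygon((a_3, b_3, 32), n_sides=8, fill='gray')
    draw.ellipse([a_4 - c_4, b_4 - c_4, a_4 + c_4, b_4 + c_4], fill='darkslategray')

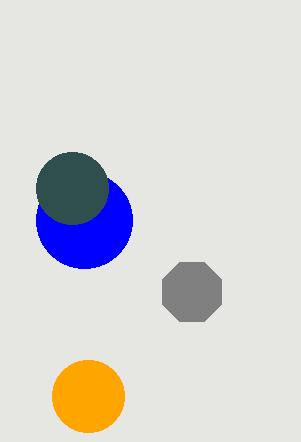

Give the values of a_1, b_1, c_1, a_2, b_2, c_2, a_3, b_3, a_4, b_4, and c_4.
a_1 = 84
b_1 = 220
c_1 = 48
a_2 = 88
b_2 = 396
c_2 = 36
a_3 = 192
b_3 = 292
a_4 = 72
b_4 = 188
c_4 = 36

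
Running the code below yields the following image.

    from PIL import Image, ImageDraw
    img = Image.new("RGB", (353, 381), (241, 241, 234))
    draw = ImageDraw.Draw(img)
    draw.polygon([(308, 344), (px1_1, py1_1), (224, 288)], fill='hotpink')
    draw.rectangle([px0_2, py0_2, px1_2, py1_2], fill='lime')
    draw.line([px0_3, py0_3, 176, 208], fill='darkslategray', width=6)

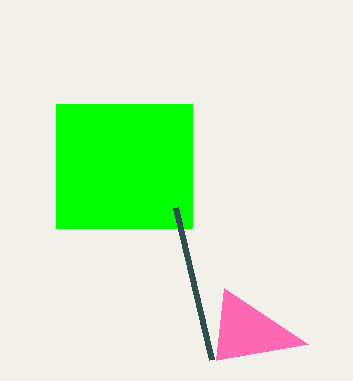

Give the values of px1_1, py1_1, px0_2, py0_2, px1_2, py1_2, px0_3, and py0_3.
px1_1 = 216, py1_1 = 360, px0_2 = 56, py0_2 = 104, px1_2 = 192, py1_2 = 228, px0_3 = 212, py0_3 = 360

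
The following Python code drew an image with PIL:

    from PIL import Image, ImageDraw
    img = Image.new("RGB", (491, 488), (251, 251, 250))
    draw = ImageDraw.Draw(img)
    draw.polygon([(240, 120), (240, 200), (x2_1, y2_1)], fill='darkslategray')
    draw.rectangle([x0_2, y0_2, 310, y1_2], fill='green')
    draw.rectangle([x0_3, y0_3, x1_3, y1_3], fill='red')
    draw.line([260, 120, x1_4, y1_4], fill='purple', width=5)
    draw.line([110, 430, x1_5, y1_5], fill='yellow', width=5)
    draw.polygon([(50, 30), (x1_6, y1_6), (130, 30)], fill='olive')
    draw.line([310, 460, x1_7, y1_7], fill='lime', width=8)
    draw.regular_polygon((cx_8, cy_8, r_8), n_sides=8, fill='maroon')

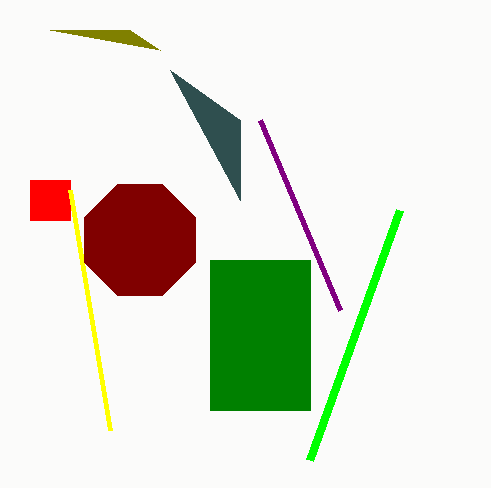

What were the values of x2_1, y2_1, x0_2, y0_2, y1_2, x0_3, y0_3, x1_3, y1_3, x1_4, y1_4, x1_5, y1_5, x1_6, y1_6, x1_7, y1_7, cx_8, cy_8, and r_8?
x2_1 = 170; y2_1 = 70; x0_2 = 210; y0_2 = 260; y1_2 = 410; x0_3 = 30; y0_3 = 180; x1_3 = 70; y1_3 = 220; x1_4 = 340; y1_4 = 310; x1_5 = 70; y1_5 = 190; x1_6 = 160; y1_6 = 50; x1_7 = 400; y1_7 = 210; cx_8 = 140; cy_8 = 240; r_8 = 60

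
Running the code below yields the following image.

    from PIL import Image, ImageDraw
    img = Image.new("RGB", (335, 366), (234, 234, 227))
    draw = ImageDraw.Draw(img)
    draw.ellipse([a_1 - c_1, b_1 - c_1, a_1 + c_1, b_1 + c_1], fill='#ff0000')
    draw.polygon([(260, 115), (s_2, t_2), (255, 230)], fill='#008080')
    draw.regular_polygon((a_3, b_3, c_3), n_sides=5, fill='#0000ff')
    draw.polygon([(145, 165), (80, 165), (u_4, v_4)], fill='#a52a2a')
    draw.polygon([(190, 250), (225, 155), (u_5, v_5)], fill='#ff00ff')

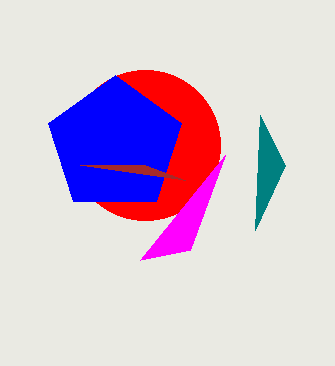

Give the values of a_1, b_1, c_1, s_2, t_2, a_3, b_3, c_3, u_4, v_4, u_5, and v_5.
a_1 = 145, b_1 = 145, c_1 = 75, s_2 = 285, t_2 = 165, a_3 = 115, b_3 = 145, c_3 = 70, u_4 = 185, v_4 = 180, u_5 = 140, v_5 = 260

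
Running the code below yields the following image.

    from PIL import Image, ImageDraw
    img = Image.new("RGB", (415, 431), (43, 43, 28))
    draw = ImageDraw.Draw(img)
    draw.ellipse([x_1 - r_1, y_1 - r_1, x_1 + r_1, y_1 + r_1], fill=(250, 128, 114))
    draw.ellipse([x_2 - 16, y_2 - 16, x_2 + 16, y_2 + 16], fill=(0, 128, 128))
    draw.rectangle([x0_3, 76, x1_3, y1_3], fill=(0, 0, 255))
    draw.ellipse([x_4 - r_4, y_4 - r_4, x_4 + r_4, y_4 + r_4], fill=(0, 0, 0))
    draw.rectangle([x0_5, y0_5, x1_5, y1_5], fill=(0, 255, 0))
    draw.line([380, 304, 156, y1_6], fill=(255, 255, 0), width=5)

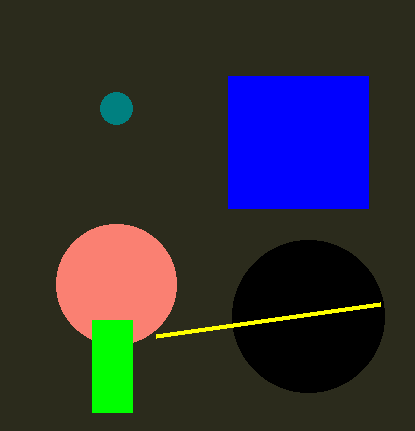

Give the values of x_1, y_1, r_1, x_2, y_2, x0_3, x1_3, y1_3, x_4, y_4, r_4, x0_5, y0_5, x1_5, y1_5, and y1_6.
x_1 = 116, y_1 = 284, r_1 = 60, x_2 = 116, y_2 = 108, x0_3 = 228, x1_3 = 368, y1_3 = 208, x_4 = 308, y_4 = 316, r_4 = 76, x0_5 = 92, y0_5 = 320, x1_5 = 132, y1_5 = 412, y1_6 = 336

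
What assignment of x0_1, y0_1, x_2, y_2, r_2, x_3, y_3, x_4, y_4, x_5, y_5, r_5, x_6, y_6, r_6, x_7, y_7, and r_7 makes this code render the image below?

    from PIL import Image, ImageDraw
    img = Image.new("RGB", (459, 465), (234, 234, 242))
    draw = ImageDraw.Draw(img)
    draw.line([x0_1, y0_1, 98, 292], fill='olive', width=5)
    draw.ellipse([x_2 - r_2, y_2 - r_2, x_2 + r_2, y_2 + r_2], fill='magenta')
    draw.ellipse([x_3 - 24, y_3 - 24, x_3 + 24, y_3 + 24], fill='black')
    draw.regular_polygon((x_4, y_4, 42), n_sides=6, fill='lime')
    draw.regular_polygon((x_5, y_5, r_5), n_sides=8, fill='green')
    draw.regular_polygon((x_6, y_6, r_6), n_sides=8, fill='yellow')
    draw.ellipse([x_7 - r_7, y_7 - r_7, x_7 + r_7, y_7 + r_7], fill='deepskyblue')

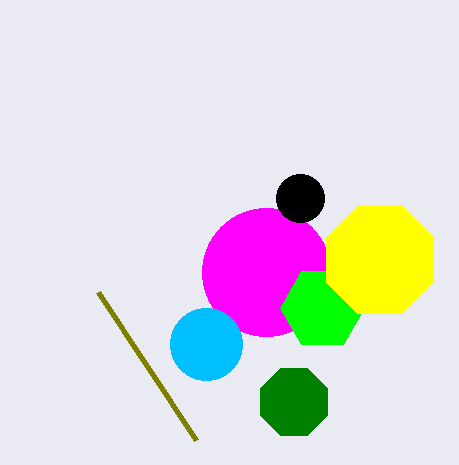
x0_1 = 196
y0_1 = 440
x_2 = 266
y_2 = 272
r_2 = 64
x_3 = 300
y_3 = 198
x_4 = 322
y_4 = 308
x_5 = 294
y_5 = 402
r_5 = 36
x_6 = 380
y_6 = 260
r_6 = 58
x_7 = 206
y_7 = 344
r_7 = 36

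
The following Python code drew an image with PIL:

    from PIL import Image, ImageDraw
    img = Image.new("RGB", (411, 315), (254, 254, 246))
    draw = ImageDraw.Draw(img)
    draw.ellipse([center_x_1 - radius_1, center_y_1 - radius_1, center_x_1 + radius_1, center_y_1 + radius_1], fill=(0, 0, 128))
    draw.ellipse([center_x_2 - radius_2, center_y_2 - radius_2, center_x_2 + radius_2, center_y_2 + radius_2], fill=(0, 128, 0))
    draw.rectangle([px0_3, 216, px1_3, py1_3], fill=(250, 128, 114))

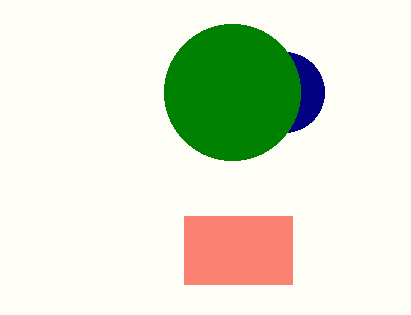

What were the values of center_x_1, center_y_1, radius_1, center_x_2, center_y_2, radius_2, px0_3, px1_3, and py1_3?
center_x_1 = 284; center_y_1 = 92; radius_1 = 40; center_x_2 = 232; center_y_2 = 92; radius_2 = 68; px0_3 = 184; px1_3 = 292; py1_3 = 284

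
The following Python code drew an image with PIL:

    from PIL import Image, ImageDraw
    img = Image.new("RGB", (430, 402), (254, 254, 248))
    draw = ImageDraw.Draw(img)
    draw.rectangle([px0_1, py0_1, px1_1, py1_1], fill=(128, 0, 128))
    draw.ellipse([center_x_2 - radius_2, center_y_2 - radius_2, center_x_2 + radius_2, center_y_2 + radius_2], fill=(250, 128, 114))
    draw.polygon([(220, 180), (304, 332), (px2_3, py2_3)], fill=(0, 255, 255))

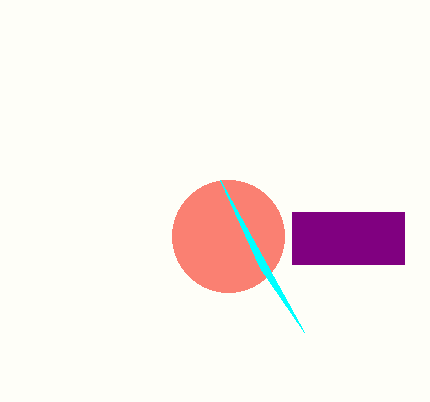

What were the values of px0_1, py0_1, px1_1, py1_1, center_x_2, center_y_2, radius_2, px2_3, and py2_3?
px0_1 = 292
py0_1 = 212
px1_1 = 404
py1_1 = 264
center_x_2 = 228
center_y_2 = 236
radius_2 = 56
px2_3 = 260
py2_3 = 268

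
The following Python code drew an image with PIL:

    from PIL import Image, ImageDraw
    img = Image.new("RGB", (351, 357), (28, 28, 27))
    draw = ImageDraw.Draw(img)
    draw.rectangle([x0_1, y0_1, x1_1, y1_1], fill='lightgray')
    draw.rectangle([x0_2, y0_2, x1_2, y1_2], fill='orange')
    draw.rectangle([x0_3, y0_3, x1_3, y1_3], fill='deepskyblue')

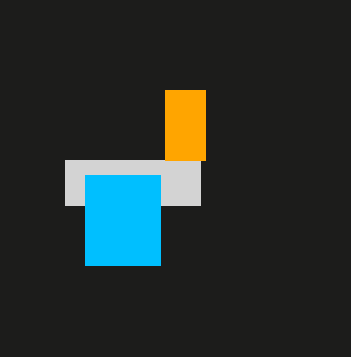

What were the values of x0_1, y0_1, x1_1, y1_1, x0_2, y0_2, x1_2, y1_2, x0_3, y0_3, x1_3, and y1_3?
x0_1 = 65, y0_1 = 160, x1_1 = 200, y1_1 = 205, x0_2 = 165, y0_2 = 90, x1_2 = 205, y1_2 = 160, x0_3 = 85, y0_3 = 175, x1_3 = 160, y1_3 = 265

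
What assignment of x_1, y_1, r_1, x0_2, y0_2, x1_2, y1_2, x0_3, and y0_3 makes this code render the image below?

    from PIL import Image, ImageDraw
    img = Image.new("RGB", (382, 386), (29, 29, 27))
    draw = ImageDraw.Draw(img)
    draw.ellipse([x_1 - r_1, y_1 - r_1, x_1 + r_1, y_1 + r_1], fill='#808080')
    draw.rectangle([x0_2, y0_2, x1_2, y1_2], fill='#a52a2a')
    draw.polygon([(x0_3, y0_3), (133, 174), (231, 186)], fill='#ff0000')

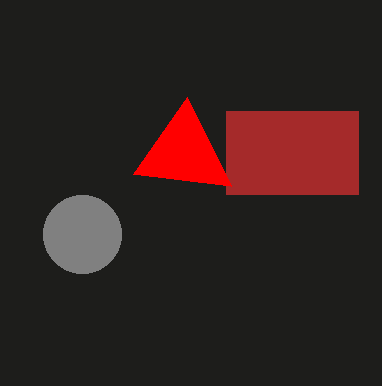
x_1 = 82, y_1 = 234, r_1 = 39, x0_2 = 226, y0_2 = 111, x1_2 = 358, y1_2 = 194, x0_3 = 187, y0_3 = 97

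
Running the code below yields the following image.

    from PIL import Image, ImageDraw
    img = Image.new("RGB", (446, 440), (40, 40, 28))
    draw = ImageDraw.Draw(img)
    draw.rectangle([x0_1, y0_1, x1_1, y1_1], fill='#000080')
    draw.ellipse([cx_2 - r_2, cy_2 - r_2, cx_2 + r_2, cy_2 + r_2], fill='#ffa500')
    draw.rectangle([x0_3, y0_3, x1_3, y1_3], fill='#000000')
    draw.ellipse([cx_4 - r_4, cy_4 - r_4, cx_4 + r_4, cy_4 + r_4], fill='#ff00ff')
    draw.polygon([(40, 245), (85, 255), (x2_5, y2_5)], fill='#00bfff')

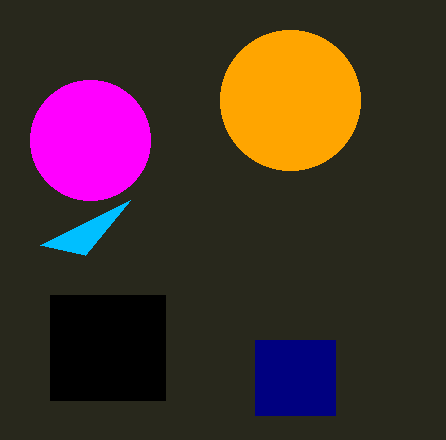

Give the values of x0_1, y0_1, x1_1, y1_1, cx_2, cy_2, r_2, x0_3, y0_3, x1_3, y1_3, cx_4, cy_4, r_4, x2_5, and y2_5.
x0_1 = 255; y0_1 = 340; x1_1 = 335; y1_1 = 415; cx_2 = 290; cy_2 = 100; r_2 = 70; x0_3 = 50; y0_3 = 295; x1_3 = 165; y1_3 = 400; cx_4 = 90; cy_4 = 140; r_4 = 60; x2_5 = 130; y2_5 = 200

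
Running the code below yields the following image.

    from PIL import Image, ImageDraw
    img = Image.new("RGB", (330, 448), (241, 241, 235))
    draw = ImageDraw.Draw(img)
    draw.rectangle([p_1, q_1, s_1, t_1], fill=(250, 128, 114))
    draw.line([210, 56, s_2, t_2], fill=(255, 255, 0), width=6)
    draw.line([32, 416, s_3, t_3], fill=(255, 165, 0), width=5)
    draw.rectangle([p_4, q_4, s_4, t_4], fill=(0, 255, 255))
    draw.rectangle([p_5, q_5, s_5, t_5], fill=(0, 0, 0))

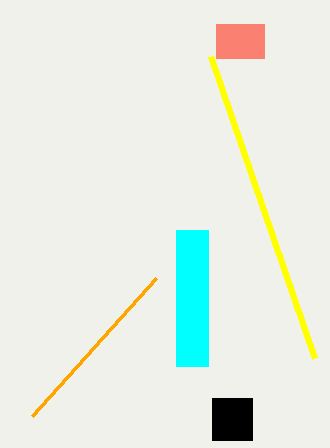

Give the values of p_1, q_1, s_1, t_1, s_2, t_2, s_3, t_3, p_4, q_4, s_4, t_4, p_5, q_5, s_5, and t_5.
p_1 = 216; q_1 = 24; s_1 = 264; t_1 = 58; s_2 = 314; t_2 = 358; s_3 = 156; t_3 = 278; p_4 = 176; q_4 = 230; s_4 = 208; t_4 = 366; p_5 = 212; q_5 = 398; s_5 = 252; t_5 = 440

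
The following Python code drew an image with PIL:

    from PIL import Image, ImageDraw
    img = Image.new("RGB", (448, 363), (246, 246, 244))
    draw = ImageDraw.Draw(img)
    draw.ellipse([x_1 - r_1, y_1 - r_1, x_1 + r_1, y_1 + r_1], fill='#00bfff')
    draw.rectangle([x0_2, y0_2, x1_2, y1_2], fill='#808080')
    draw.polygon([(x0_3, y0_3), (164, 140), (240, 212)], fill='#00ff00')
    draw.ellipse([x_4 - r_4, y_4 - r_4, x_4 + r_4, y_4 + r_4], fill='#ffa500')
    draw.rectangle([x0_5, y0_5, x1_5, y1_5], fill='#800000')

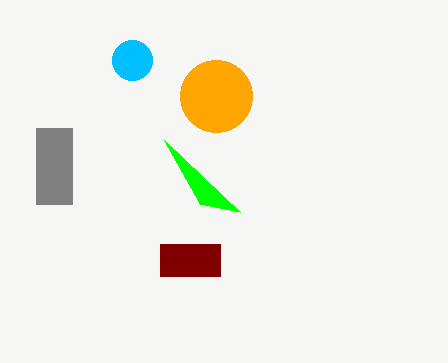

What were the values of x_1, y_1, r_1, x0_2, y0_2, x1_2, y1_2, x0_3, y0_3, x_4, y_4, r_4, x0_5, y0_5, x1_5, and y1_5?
x_1 = 132; y_1 = 60; r_1 = 20; x0_2 = 36; y0_2 = 128; x1_2 = 72; y1_2 = 204; x0_3 = 200; y0_3 = 204; x_4 = 216; y_4 = 96; r_4 = 36; x0_5 = 160; y0_5 = 244; x1_5 = 220; y1_5 = 276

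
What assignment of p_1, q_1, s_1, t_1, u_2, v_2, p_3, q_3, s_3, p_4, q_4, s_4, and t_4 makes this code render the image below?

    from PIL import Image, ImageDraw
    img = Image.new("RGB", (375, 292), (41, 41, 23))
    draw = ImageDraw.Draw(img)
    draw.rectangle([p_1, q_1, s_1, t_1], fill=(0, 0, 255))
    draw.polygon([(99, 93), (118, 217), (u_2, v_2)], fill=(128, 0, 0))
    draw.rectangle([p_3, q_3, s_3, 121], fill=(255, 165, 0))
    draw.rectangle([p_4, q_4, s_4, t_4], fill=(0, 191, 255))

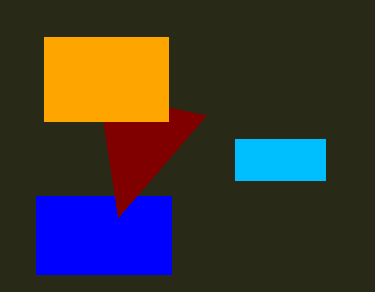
p_1 = 36; q_1 = 196; s_1 = 171; t_1 = 274; u_2 = 206; v_2 = 115; p_3 = 44; q_3 = 37; s_3 = 168; p_4 = 235; q_4 = 139; s_4 = 325; t_4 = 180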